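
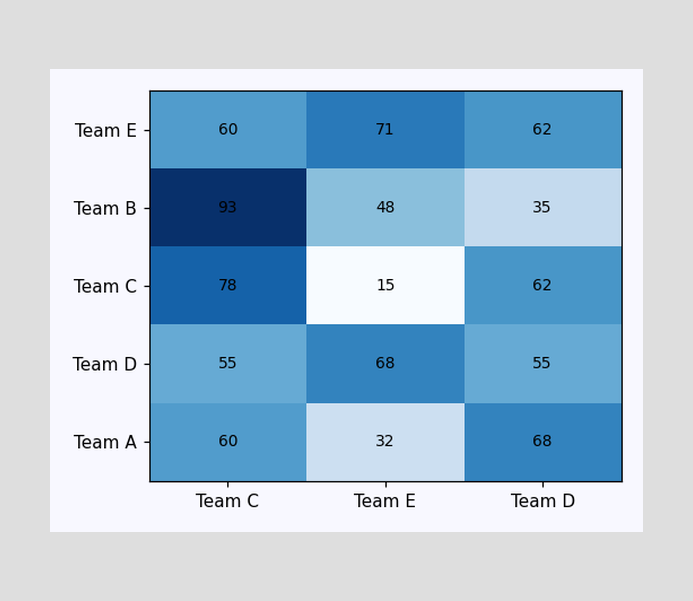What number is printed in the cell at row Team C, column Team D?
The (Team C, Team D) cell reads 62.

62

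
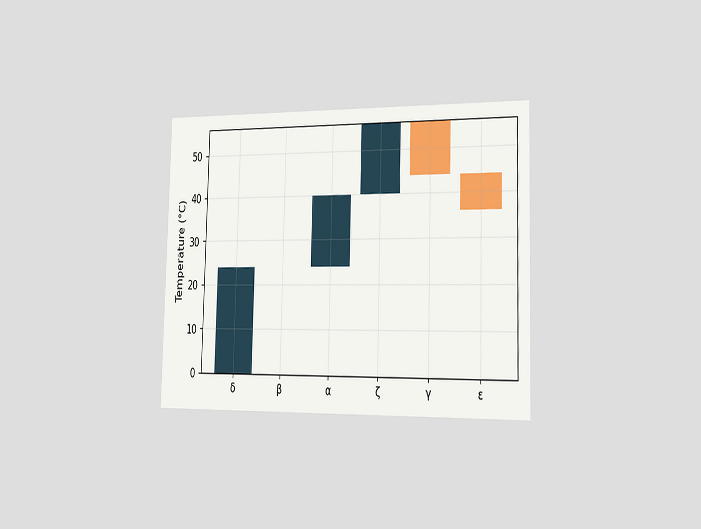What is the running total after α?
The chart is viewed slightly from the right. After α the running total reaches 40°C.

40°C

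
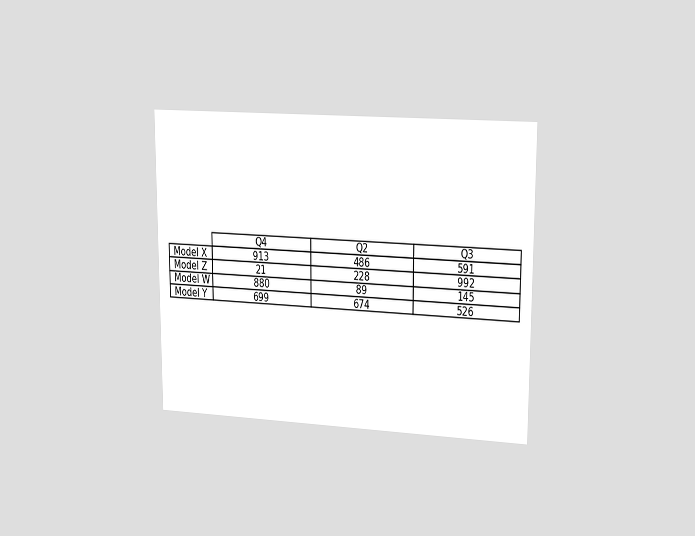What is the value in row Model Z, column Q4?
The chart is viewed slightly from the right. The (Model Z, Q4) cell reads 21.

21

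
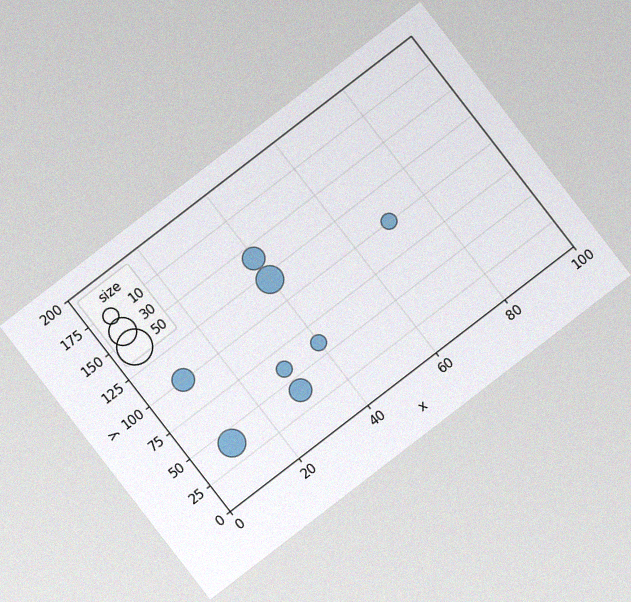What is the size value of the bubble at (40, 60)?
10

The chart is tilted about 38° counter-clockwise, with some photo noise. Matching the bubble at (40, 60) against the size legend gives 10.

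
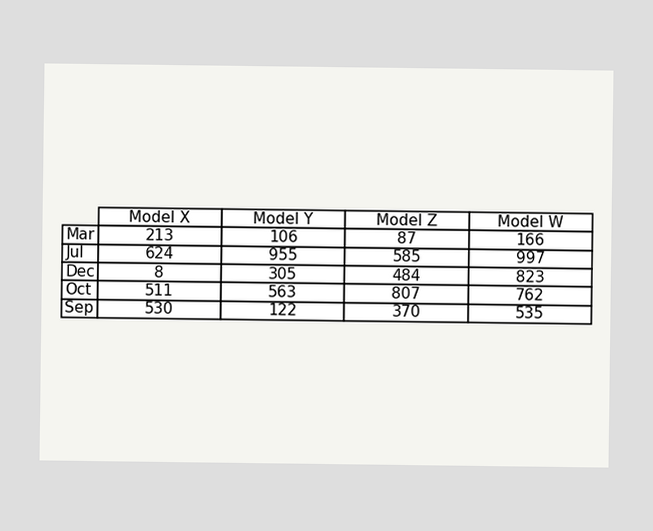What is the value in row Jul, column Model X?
624

The (Jul, Model X) cell reads 624.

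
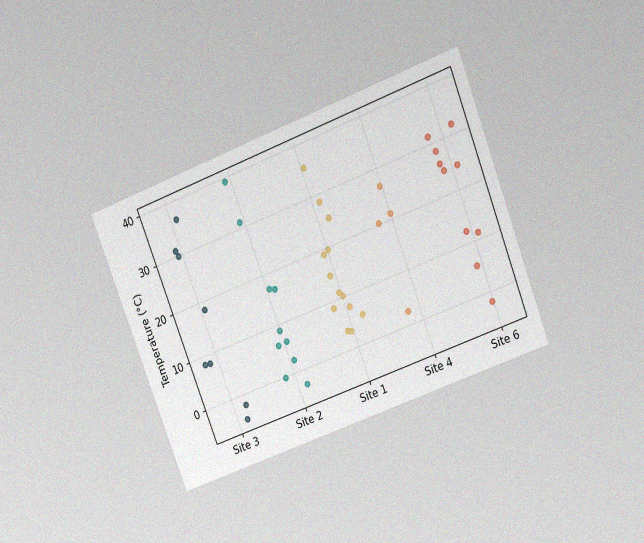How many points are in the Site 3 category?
The chart is tilted about 21° counter-clockwise and viewed slightly from above, with some photo noise. Counting the markers in the Site 3 column gives 8.

8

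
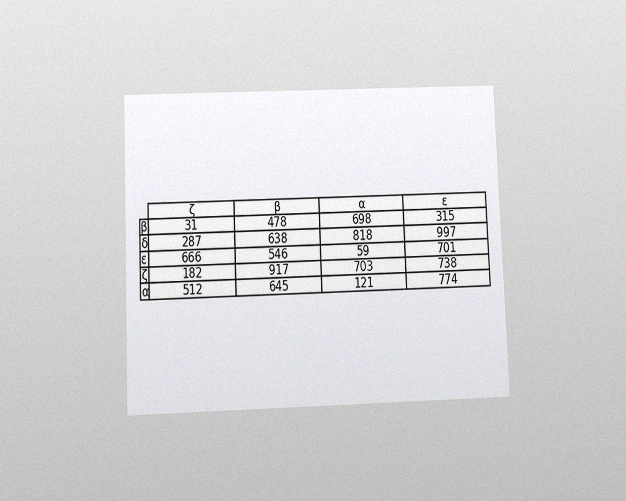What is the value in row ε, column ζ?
666

The chart is tilted about 2° counter-clockwise and viewed slightly from below, with some photo noise. The (ε, ζ) cell reads 666.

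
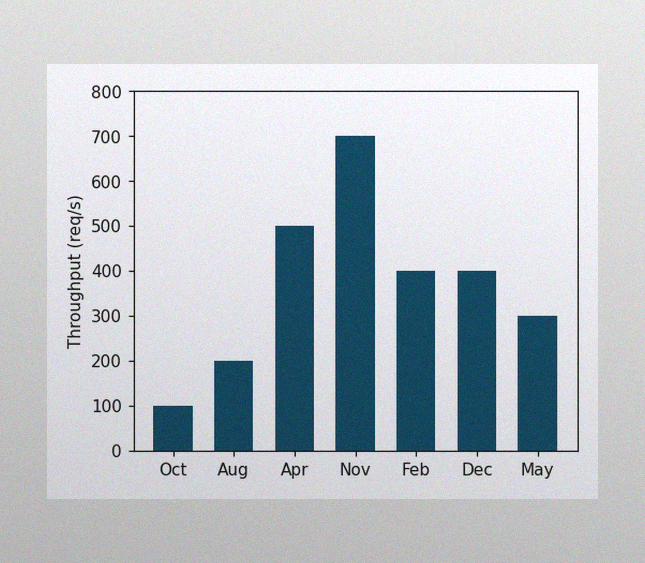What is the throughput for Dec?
400req/s

The image has some photo noise and uneven lighting. Reading along the chart's y-axis, the Dec bar reaches 400req/s.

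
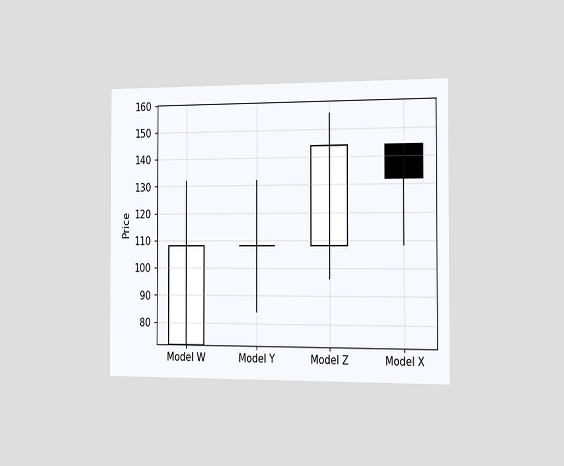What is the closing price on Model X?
132

The chart is viewed slightly from the right. The Model X candle closes at 132.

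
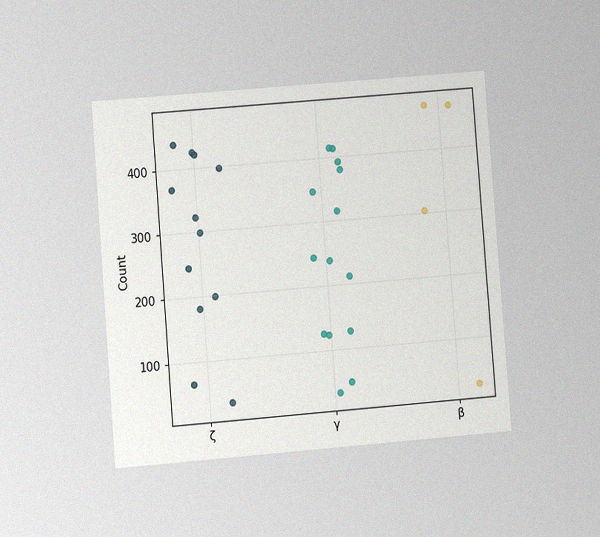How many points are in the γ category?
14

The chart is tilted about 5° counter-clockwise and viewed at a slight angle, with some photo noise. Counting the markers in the γ column gives 14.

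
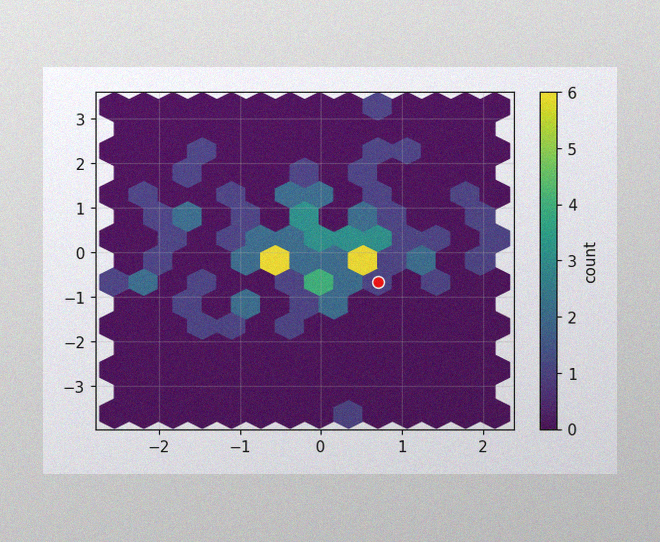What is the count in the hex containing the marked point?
1

The image has some photo noise and uneven lighting. The marked hex reads 1 on the colorbar.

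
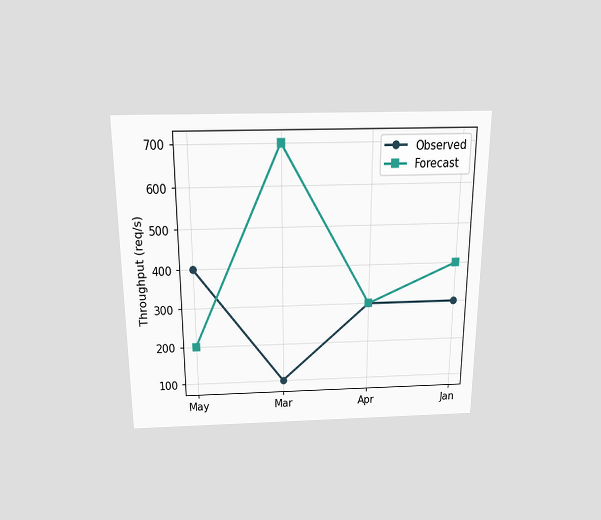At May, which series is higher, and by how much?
Observed, by 200req/s

The chart is viewed slightly from above. At May, Observed sits above the other line by 200req/s.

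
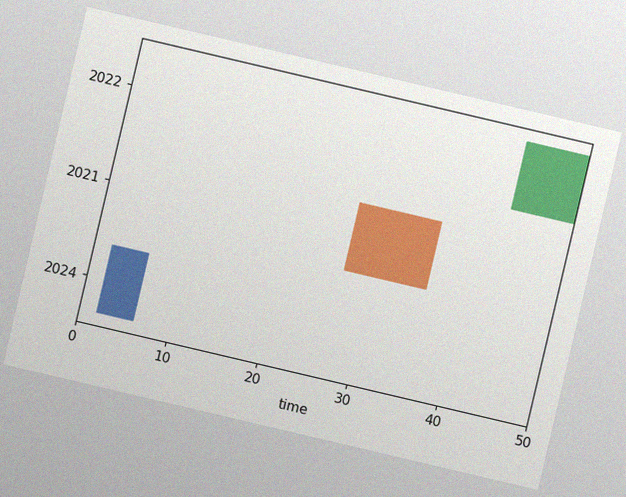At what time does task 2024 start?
The chart is tilted about 13° clockwise, with some photo noise. The 2024 bar begins at t=2.

2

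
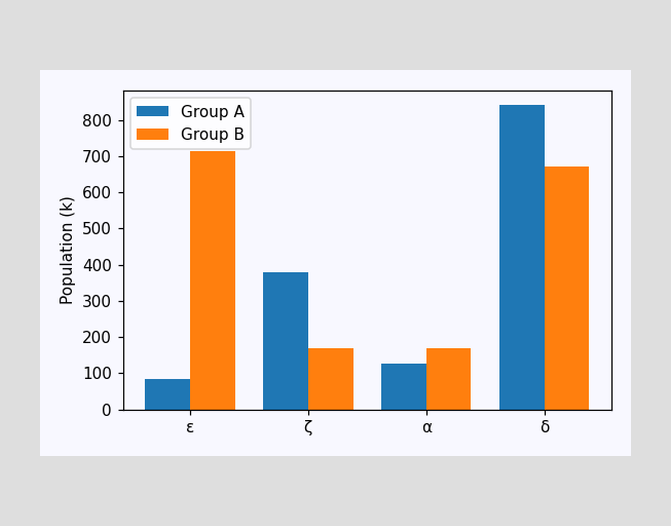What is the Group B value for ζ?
The Group B bar at ζ reaches 168k on the y-axis.

168k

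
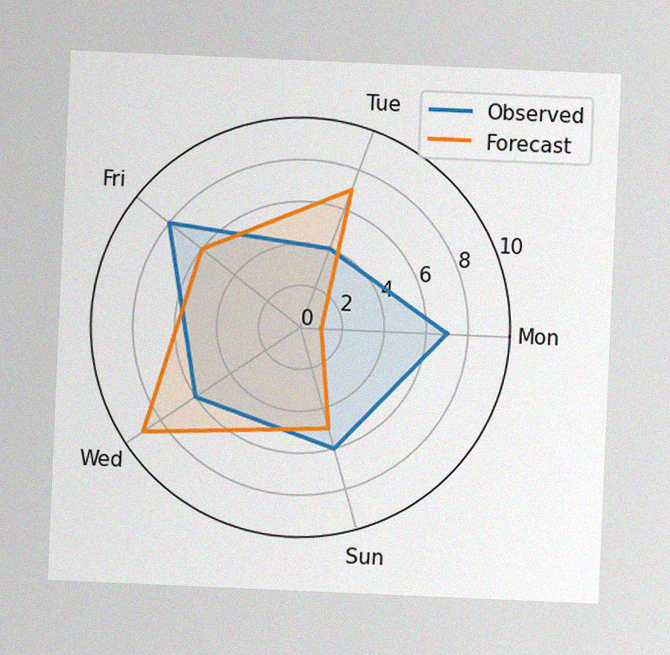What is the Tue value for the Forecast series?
7

The chart is tilted about 2° clockwise, with some photo noise. On the Tue axis, Forecast reaches 7.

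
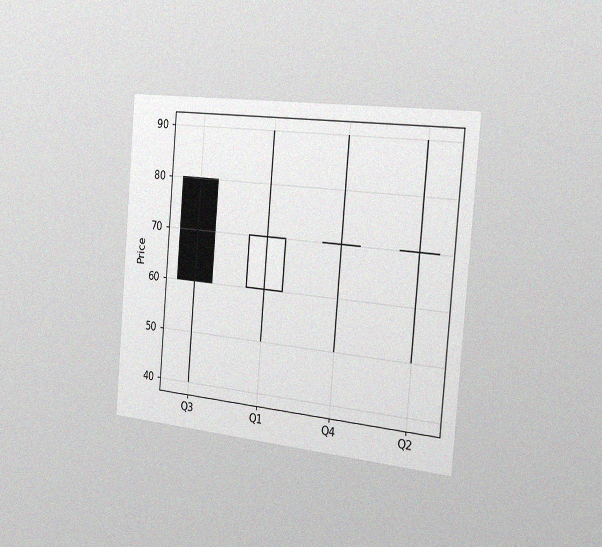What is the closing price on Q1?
70

The chart is tilted about 5° clockwise and viewed slightly from the right, with some photo noise. The Q1 candle closes at 70.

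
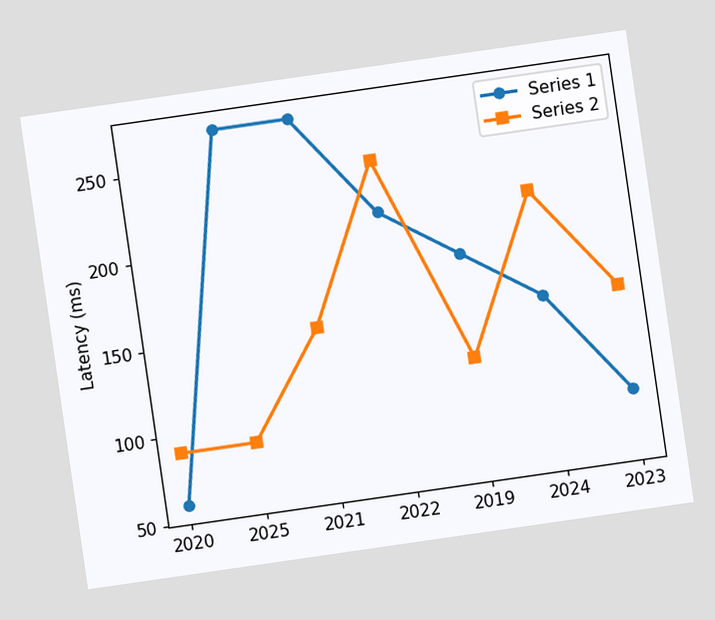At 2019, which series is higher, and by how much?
Series 1, by 60ms

The chart is tilted about 8° counter-clockwise. At 2019, Series 1 sits above the other line by 60ms.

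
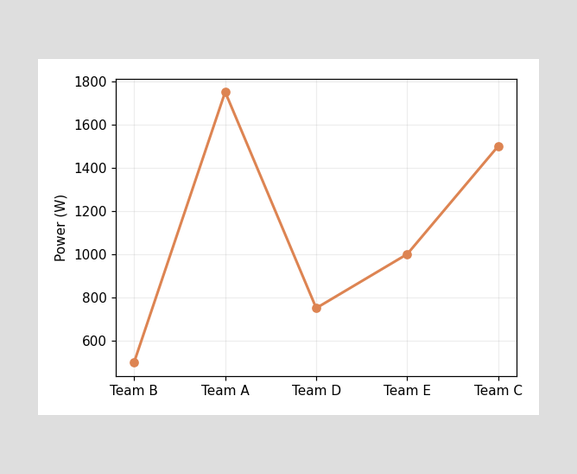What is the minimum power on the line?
The lowest point is at Team B, and reading across to the y-axis gives 500W.

500W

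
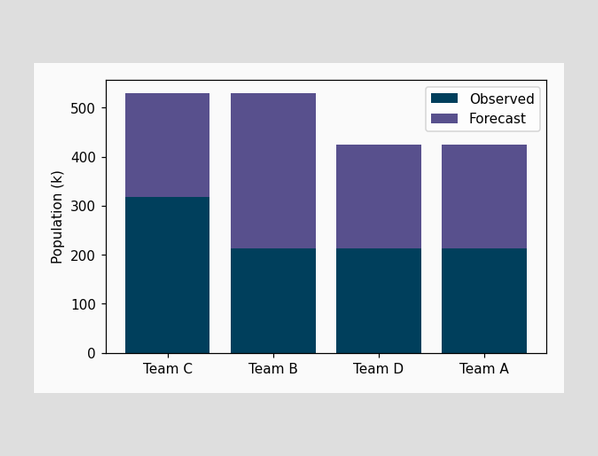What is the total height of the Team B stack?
530k

The Team B stack's top reaches 530k on the y-axis.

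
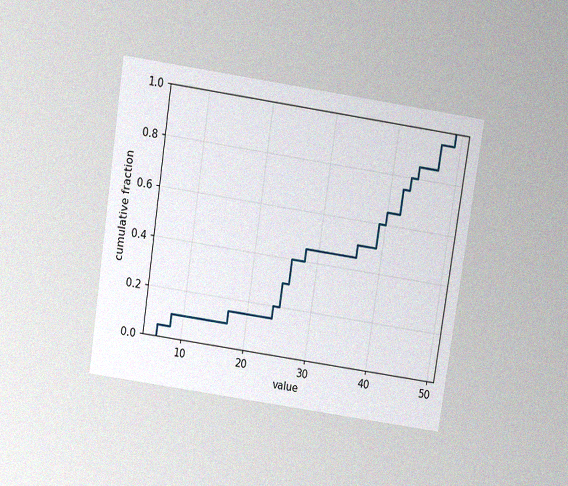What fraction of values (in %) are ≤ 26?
The chart is tilted about 8° clockwise and viewed slightly from above, with some photo noise. At x=26 the ECDF step is at 40%.

40%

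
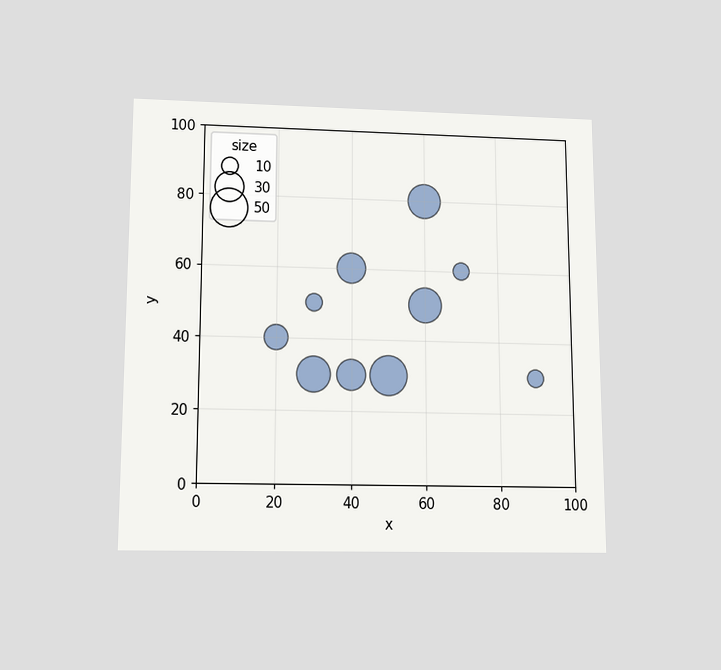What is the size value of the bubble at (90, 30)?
The chart is viewed slightly from below. Matching the bubble at (90, 30) against the size legend gives 10.

10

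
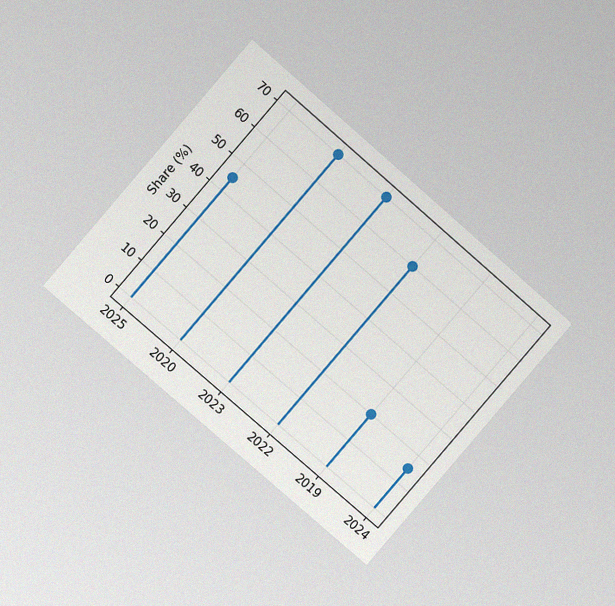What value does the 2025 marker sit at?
45%

The chart is tilted about 41° clockwise and viewed at a slight angle, with some photo noise. The 2025 marker sits at 45%.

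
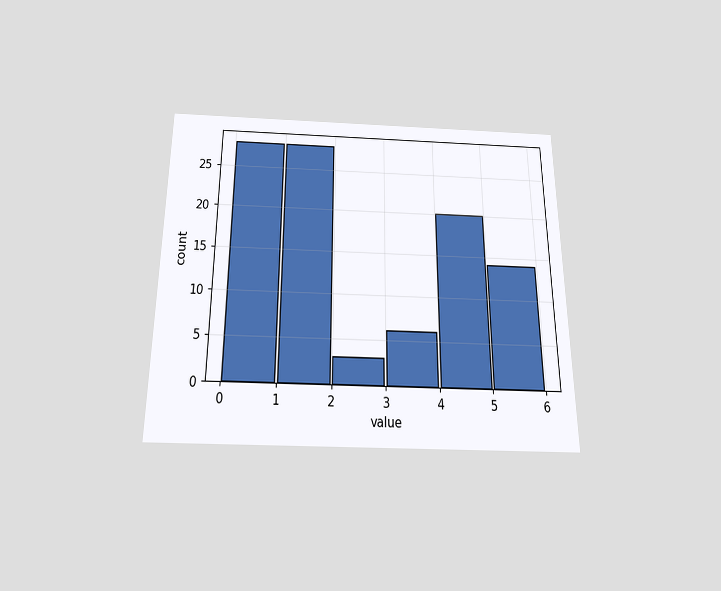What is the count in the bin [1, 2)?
The chart is viewed slightly from below. The [1, 2) bin has height 28.

28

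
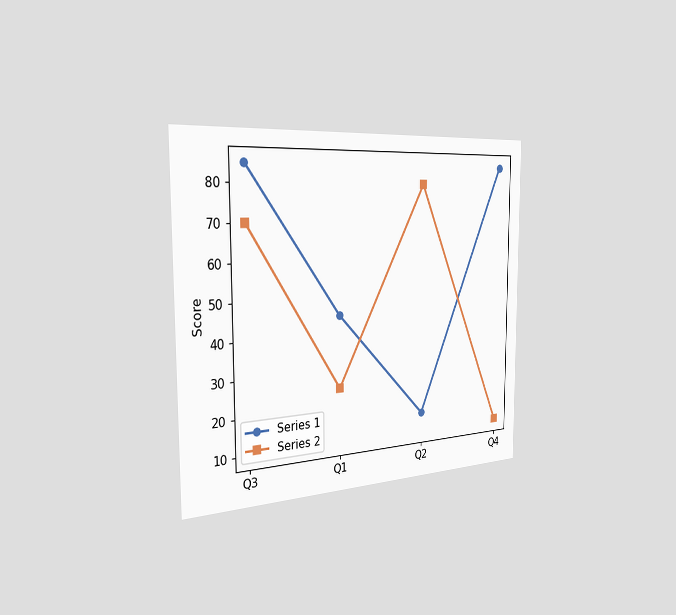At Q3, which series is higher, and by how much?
The chart is viewed slightly from the left. At Q3, Series 1 sits above the other line by 15.

Series 1, by 15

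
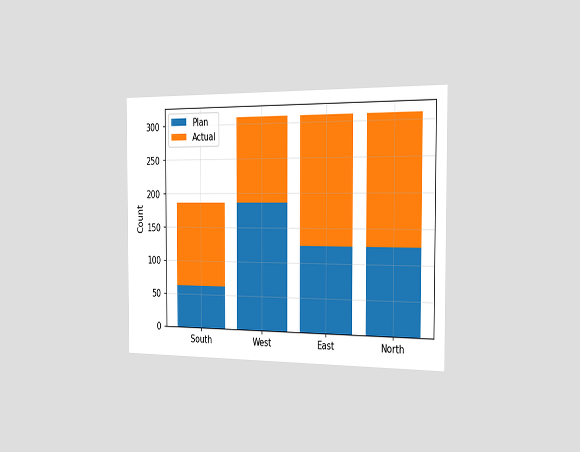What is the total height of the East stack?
The chart is viewed slightly from the right. The East stack's top reaches 310 on the y-axis.

310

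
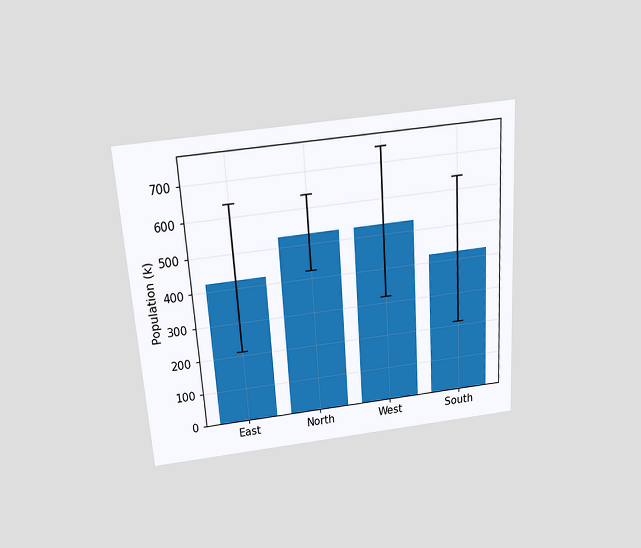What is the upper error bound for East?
636k

The chart is tilted about 4° counter-clockwise and viewed slightly from above. The East bar's upper whisker reaches 636k.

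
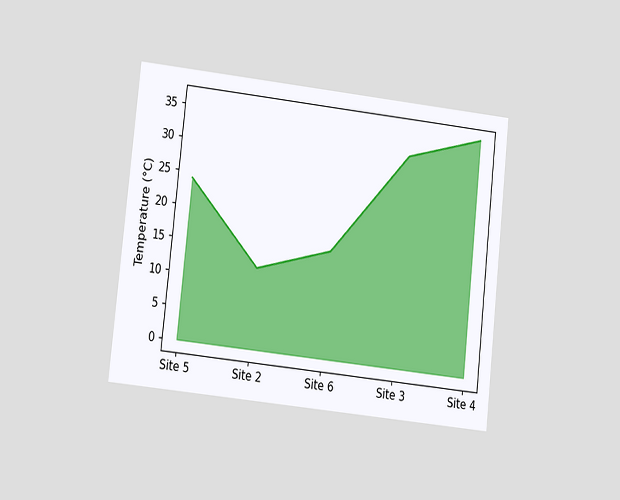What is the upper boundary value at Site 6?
The chart is tilted about 6° clockwise and viewed at a slight angle. At Site 6 the upper boundary is at 16°C.

16°C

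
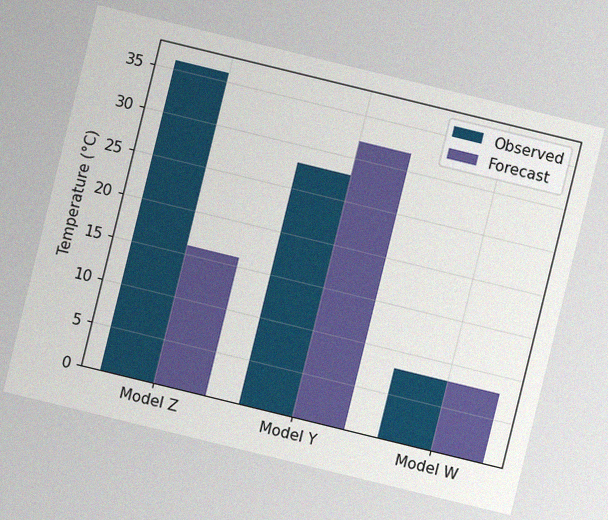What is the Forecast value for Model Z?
16°C

The chart is tilted about 14° clockwise, with some photo noise. The Forecast bar at Model Z reaches 16°C on the y-axis.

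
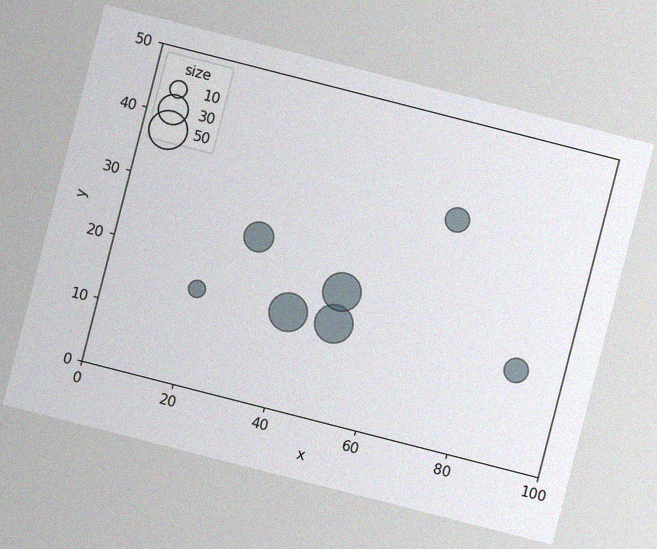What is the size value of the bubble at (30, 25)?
30

The chart is tilted about 14° clockwise, with some photo noise. Matching the bubble at (30, 25) against the size legend gives 30.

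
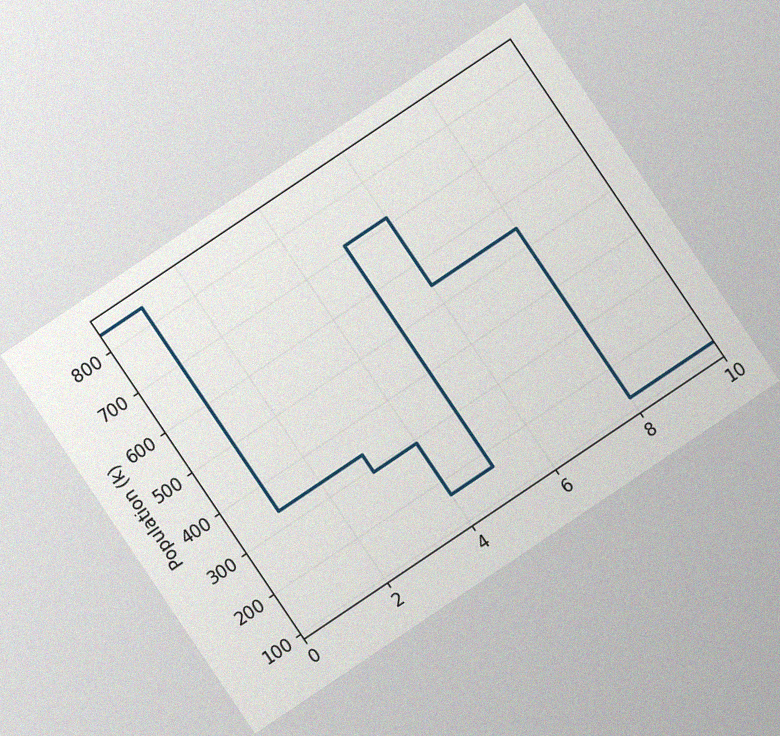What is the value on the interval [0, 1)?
840k

The chart is tilted about 34° counter-clockwise, with some photo noise. On [0, 1) the step sits at 840k.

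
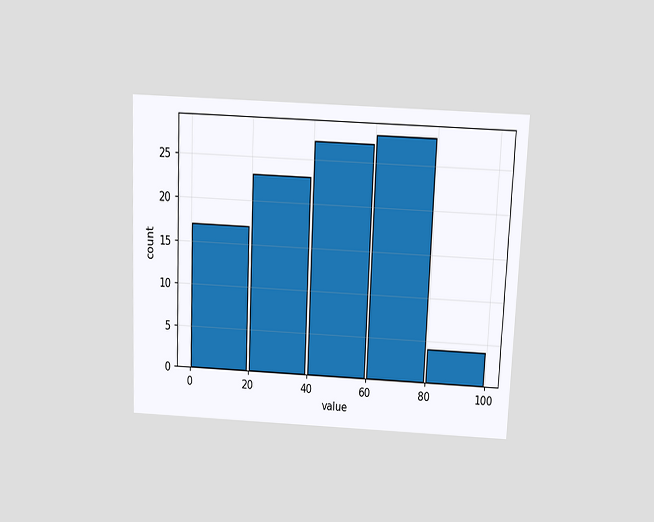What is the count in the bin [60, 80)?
The chart is tilted about 2° clockwise and viewed slightly from above. The [60, 80) bin has height 28.

28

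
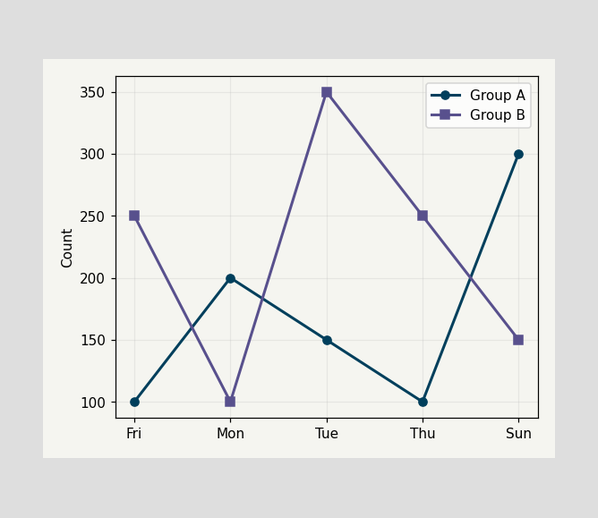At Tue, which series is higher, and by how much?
Group B, by 200

At Tue, Group B sits above the other line by 200.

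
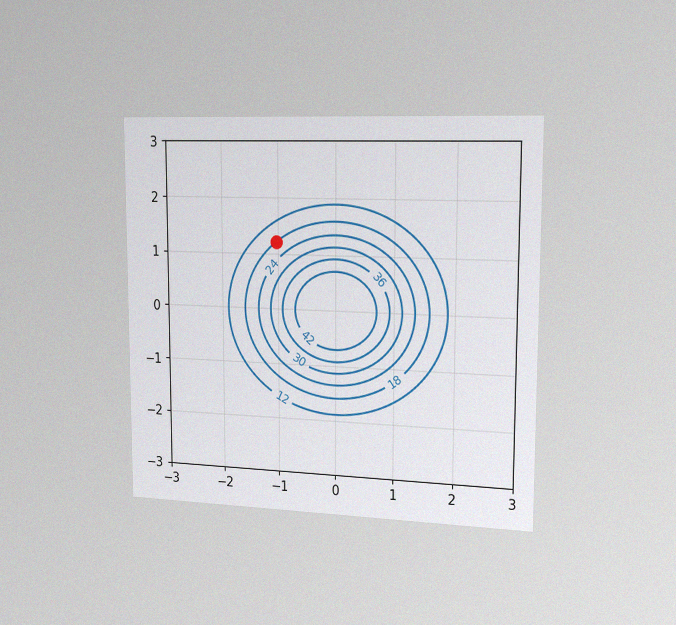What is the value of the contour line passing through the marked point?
The chart is viewed slightly from the right, with some photo noise. The marked point sits on the contour labelled 18.

18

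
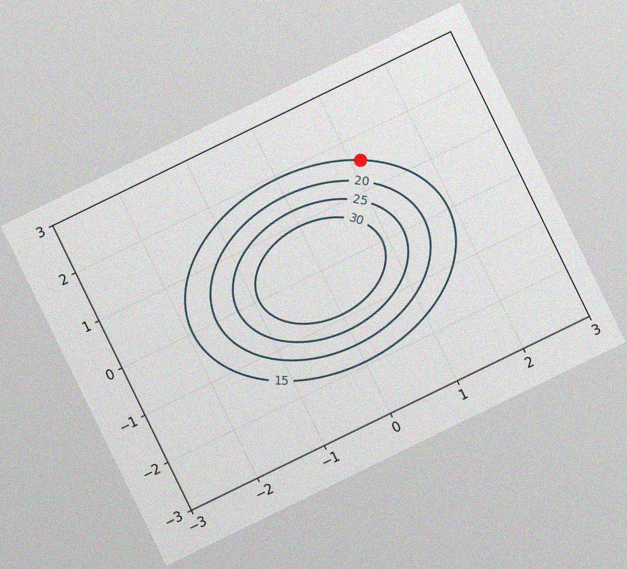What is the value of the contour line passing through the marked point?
The chart is tilted about 26° counter-clockwise, with some photo noise. The marked point sits on the contour labelled 15.

15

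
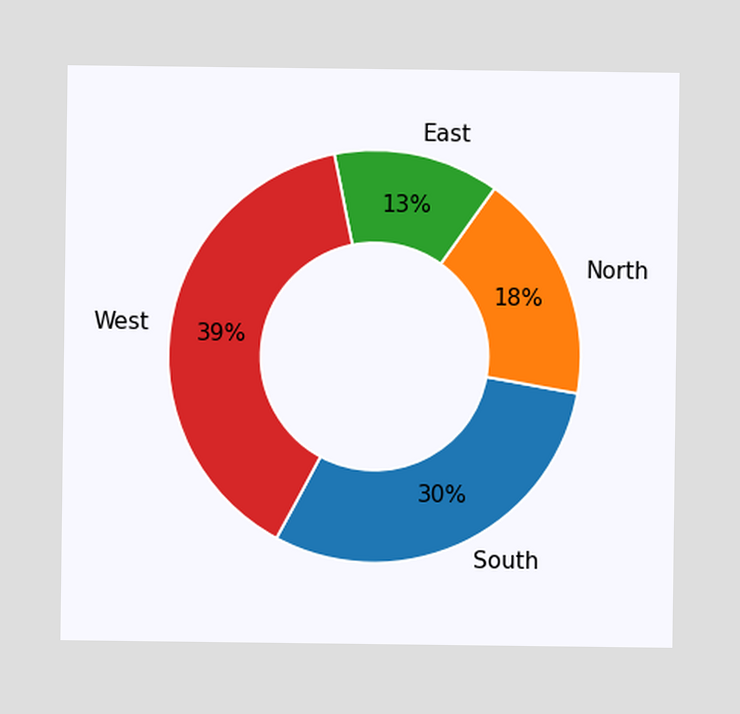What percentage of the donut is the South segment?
The South segment takes up 30% of the ring.

30%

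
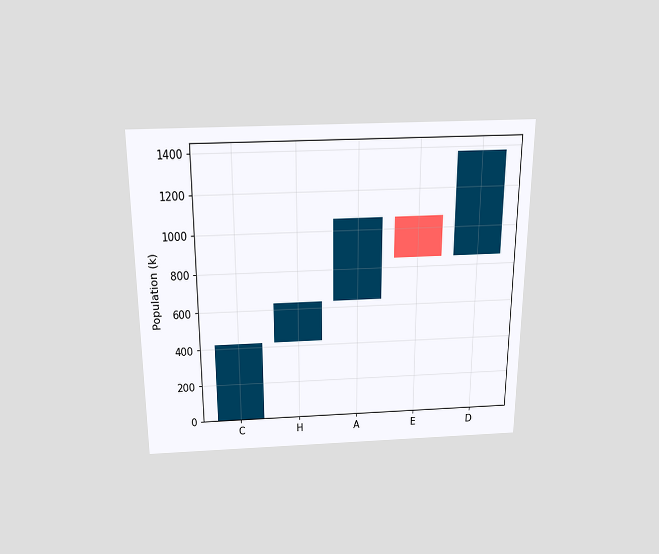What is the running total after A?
1060k

The chart is viewed slightly from above. After A the running total reaches 1060k.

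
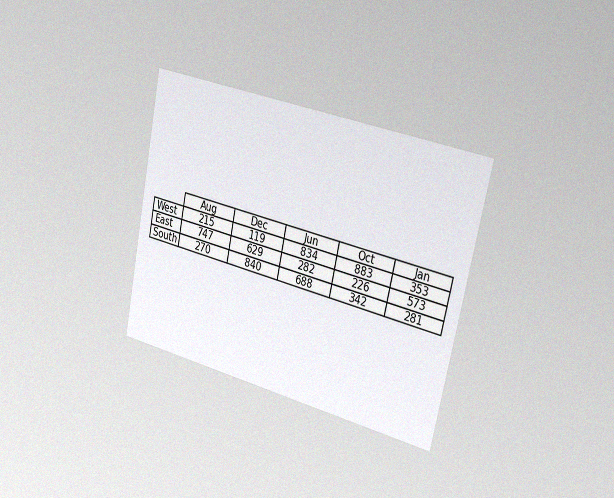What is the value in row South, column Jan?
The chart is tilted about 12° clockwise and viewed slightly from the right, with some photo noise. The (South, Jan) cell reads 281.

281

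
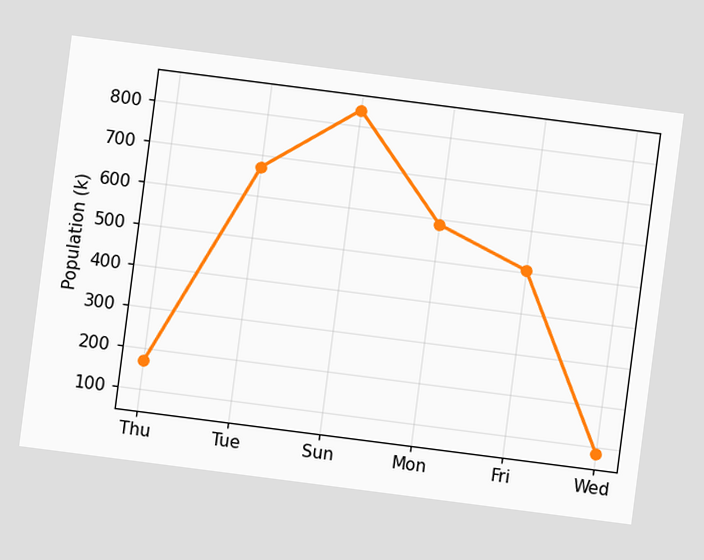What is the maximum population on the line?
The chart is tilted about 7° clockwise. The highest point is at Sun, and reading across to the y-axis gives 840k.

840k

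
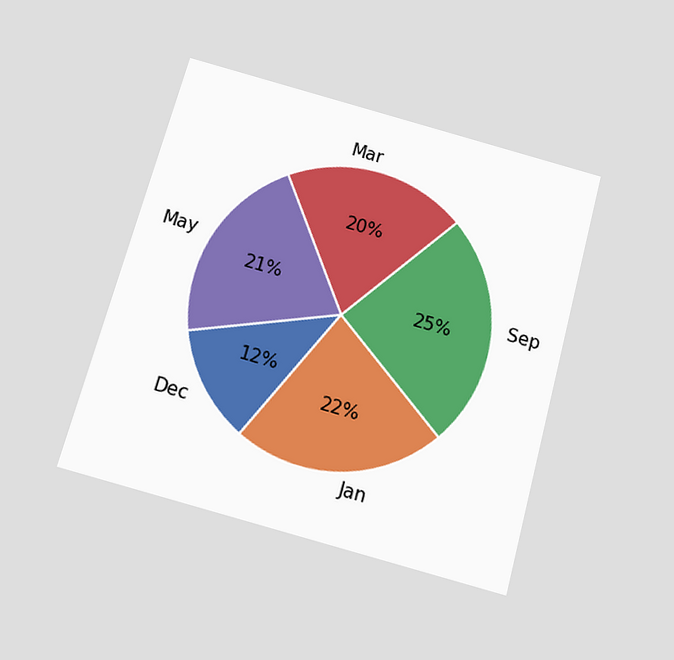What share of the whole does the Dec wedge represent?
The chart is tilted about 15° clockwise and viewed slightly from below. The Dec slice takes up 12% of the pie.

12%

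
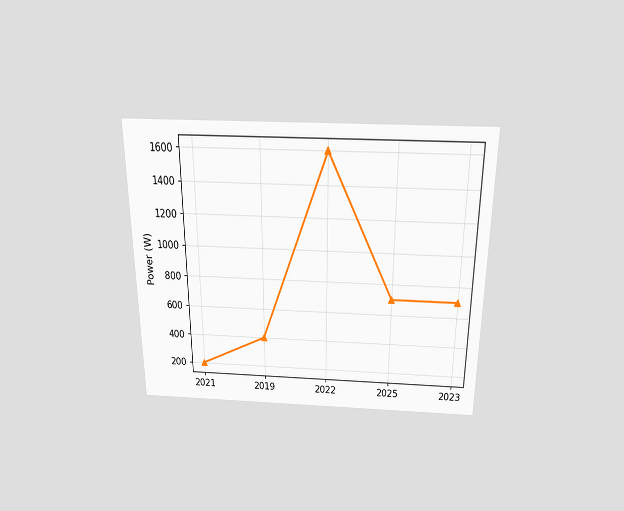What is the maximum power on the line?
1600W

The chart is viewed slightly from above. The highest point is at 2022, and reading across to the y-axis gives 1600W.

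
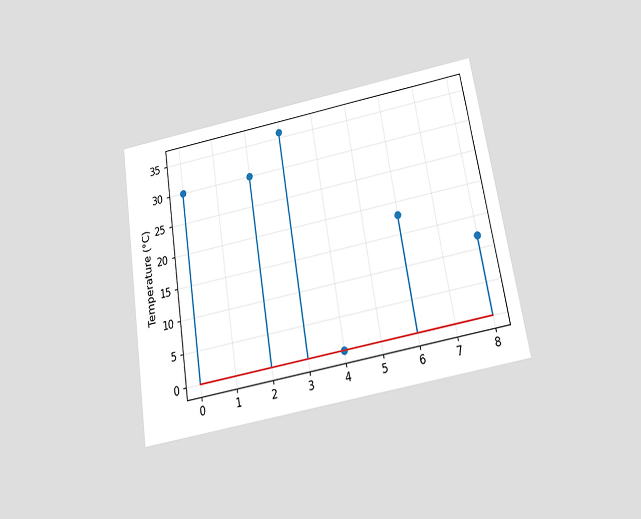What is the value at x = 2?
30°C

The chart is tilted about 9° counter-clockwise and viewed slightly from below. The stem at x=2 reaches 30°C.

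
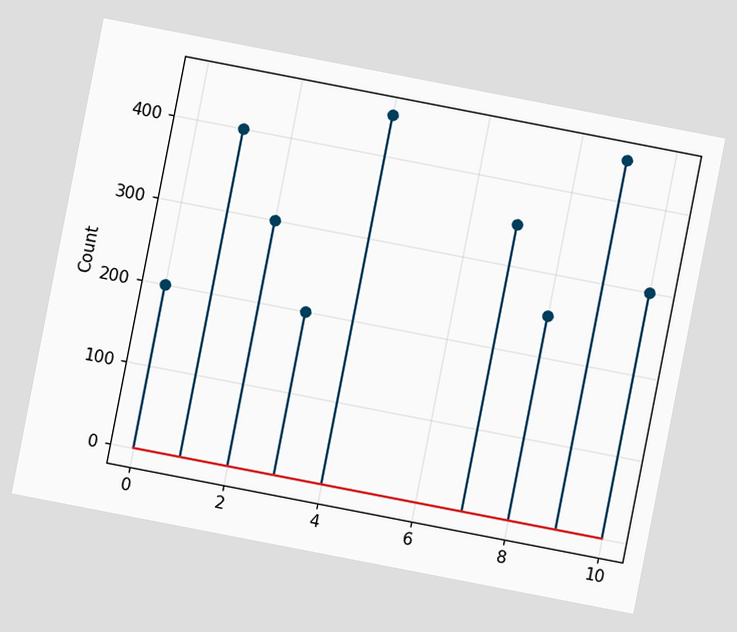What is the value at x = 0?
The chart is tilted about 11° clockwise. The stem at x=0 reaches 200.

200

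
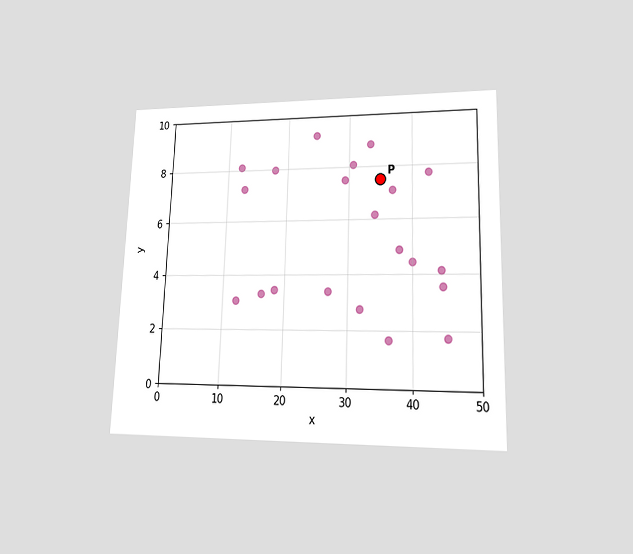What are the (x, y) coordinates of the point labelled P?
(35, 7.5)

The chart is viewed at a slight angle. Following the gridlines from P to each axis, P sits at (35, 7.5).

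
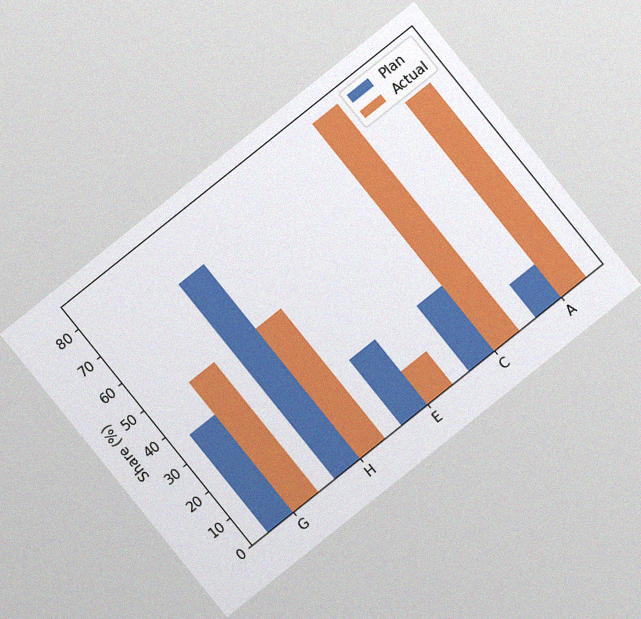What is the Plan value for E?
The chart is tilted about 39° counter-clockwise, with some photo noise. The Plan bar at E reaches 24% on the y-axis.

24%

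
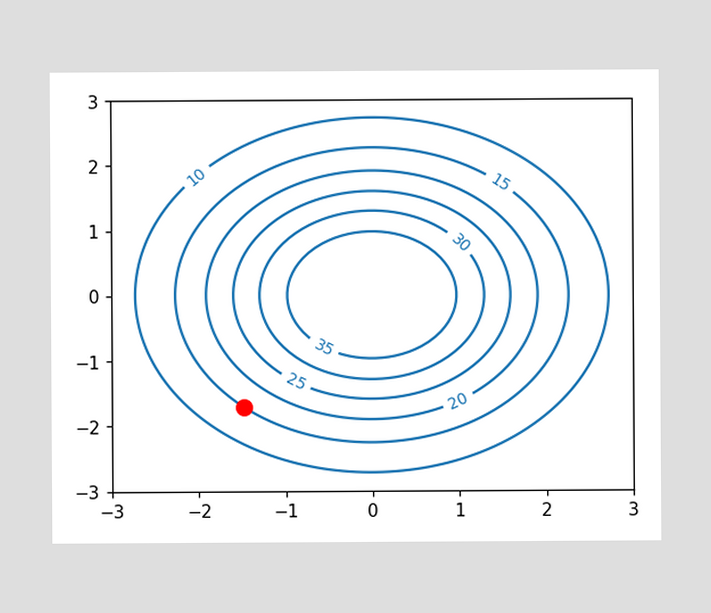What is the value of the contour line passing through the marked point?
15

The marked point sits on the contour labelled 15.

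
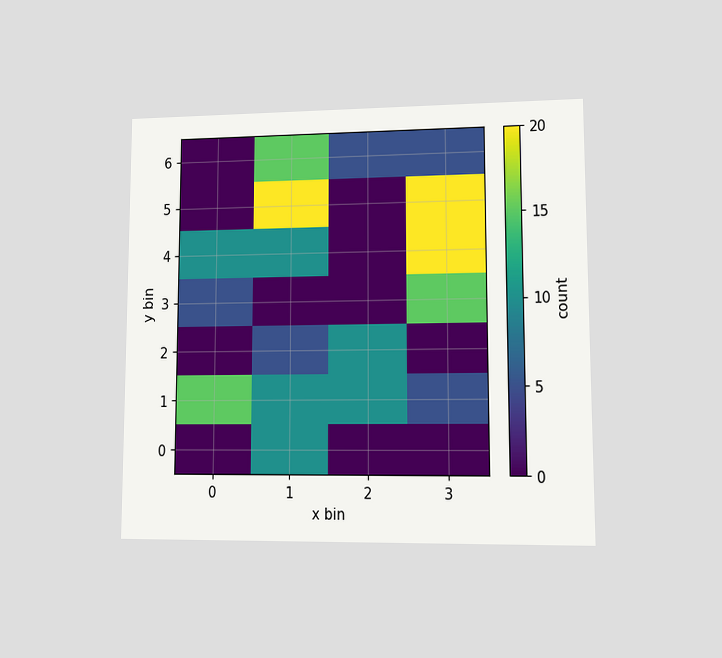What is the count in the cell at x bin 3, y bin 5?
The chart is viewed at a slight angle. Matching the cell (3, 5) against the colorbar gives 20.

20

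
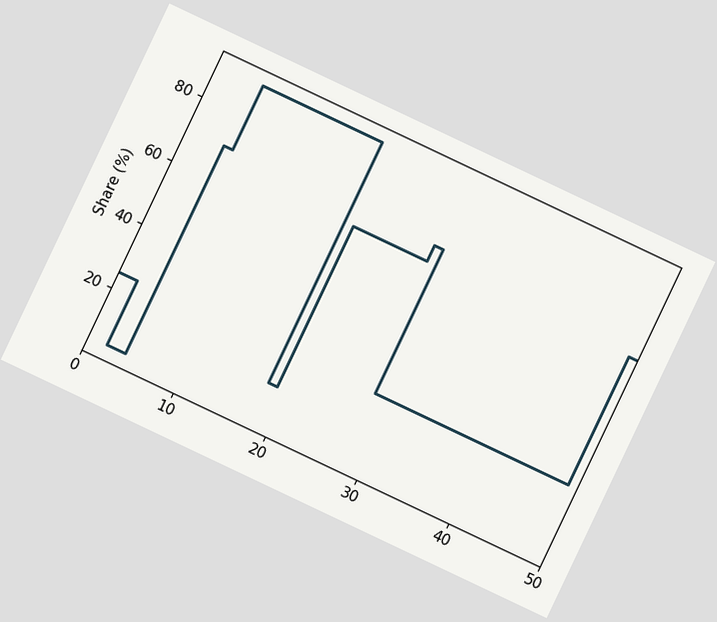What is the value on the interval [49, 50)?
65%

The chart is tilted about 25° clockwise. On [49, 50) the step sits at 65%.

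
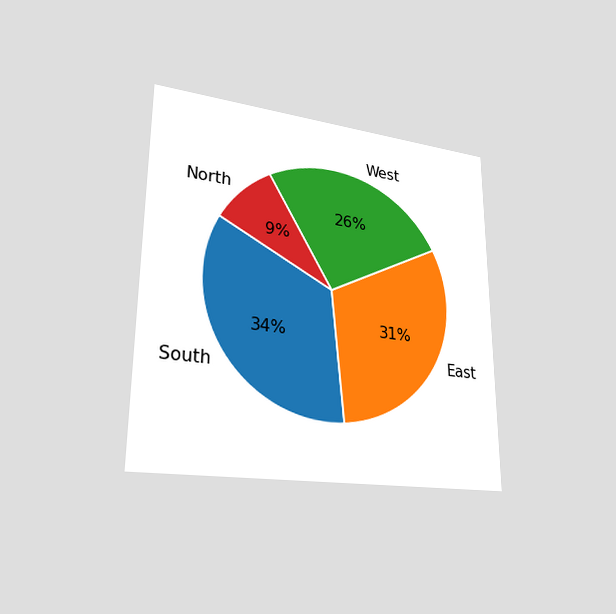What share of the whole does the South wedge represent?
The chart is viewed at a slight angle. The South slice takes up 34% of the pie.

34%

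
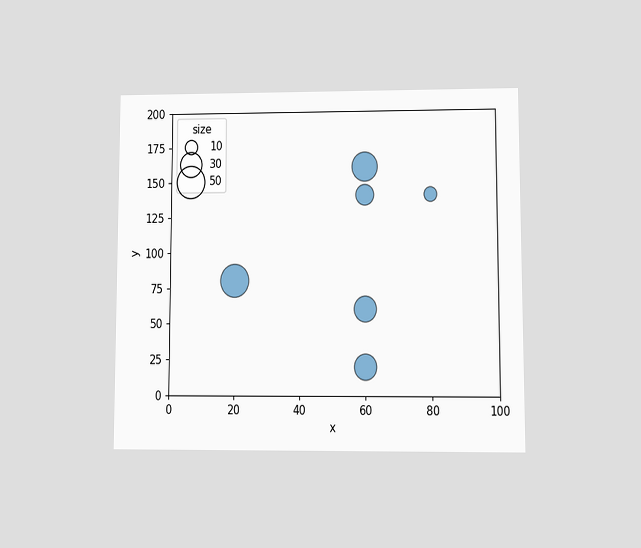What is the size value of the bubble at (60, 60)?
The chart is viewed at a slight angle. Matching the bubble at (60, 60) against the size legend gives 30.

30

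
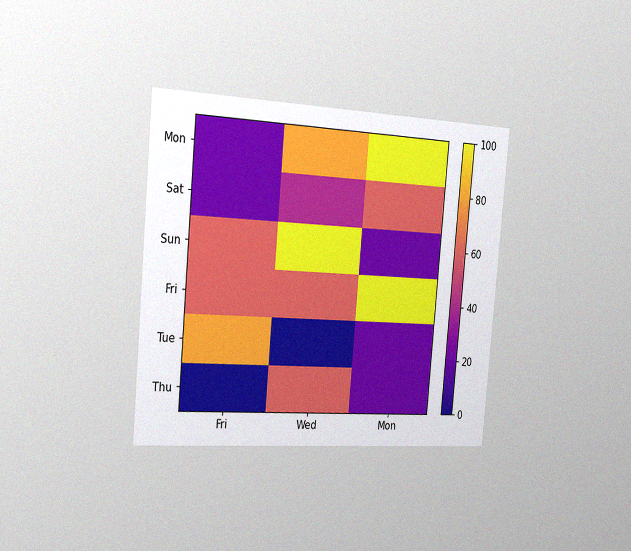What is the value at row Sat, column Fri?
20

The chart is tilted about 5° clockwise and viewed slightly from the left, with some photo noise. Matching cell (Sat, Fri) against the colorbar gives 20.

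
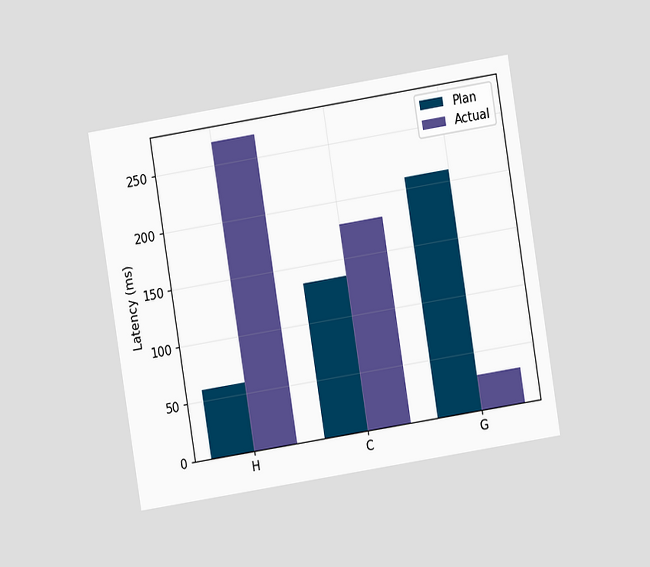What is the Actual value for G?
The chart is tilted about 9° counter-clockwise and viewed at a slight angle. The Actual bar at G reaches 30ms on the y-axis.

30ms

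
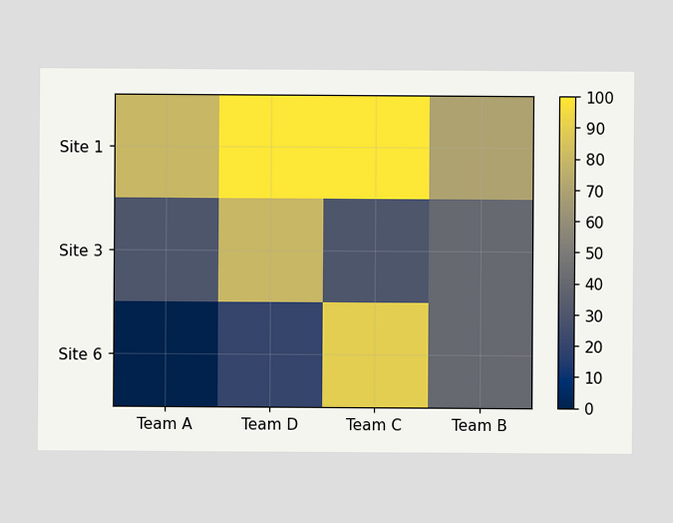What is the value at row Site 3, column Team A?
30

Matching cell (Site 3, Team A) against the colorbar gives 30.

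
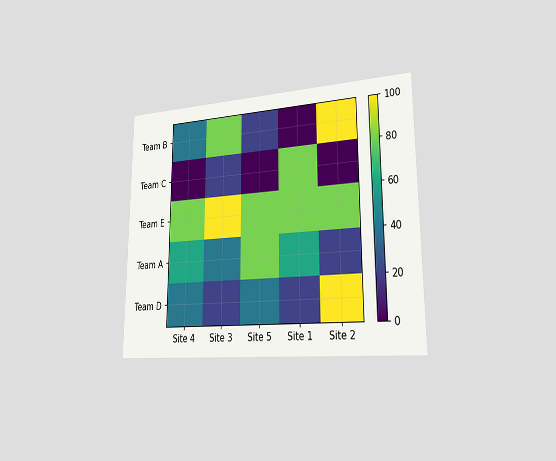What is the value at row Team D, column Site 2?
The chart is viewed slightly from the right. Matching cell (Team D, Site 2) against the colorbar gives 100.

100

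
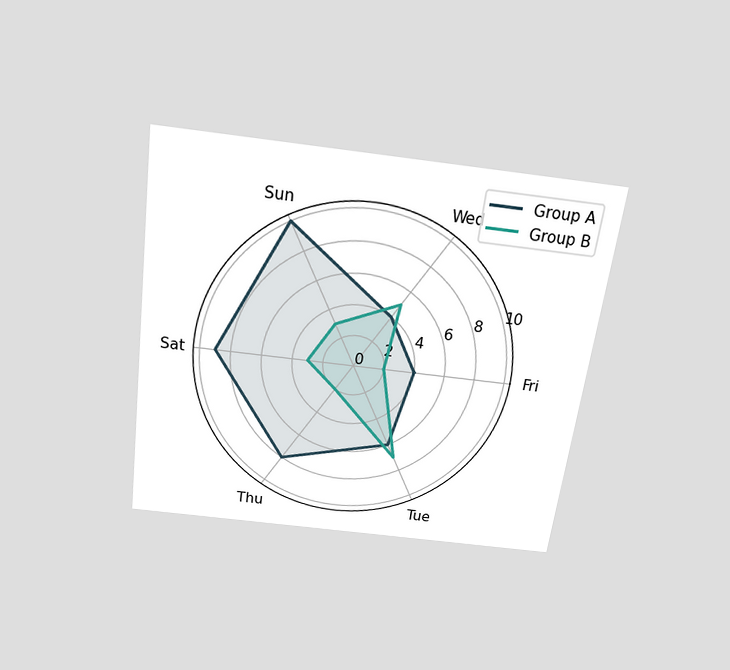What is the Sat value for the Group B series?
The chart is tilted about 8° clockwise and viewed slightly from above. On the Sat axis, Group B reaches 3.

3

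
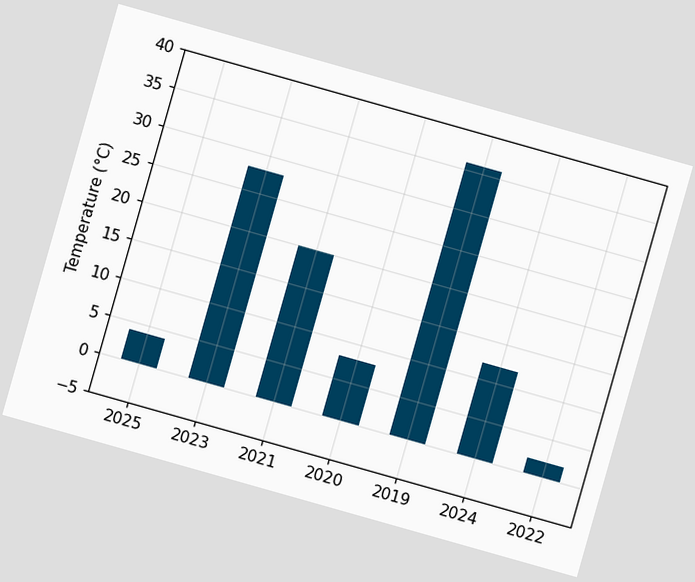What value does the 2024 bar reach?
12°C

The chart is tilted about 16° clockwise. Reading along the chart's y-axis, the 2024 bar reaches 12°C.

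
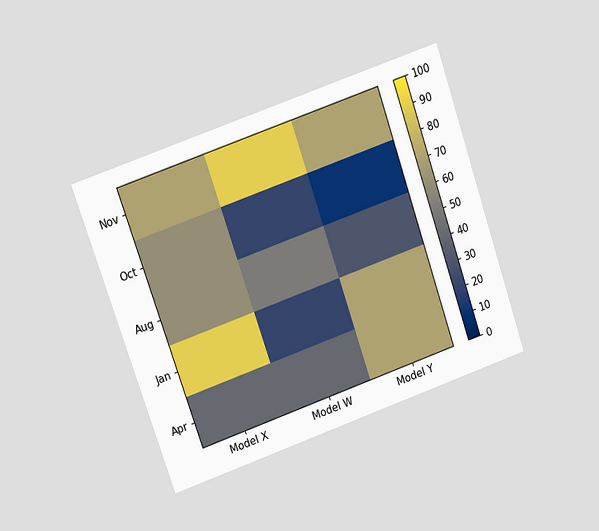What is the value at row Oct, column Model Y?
The chart is tilted about 19° counter-clockwise and viewed at a slight angle. Matching cell (Oct, Model Y) against the colorbar gives 10.

10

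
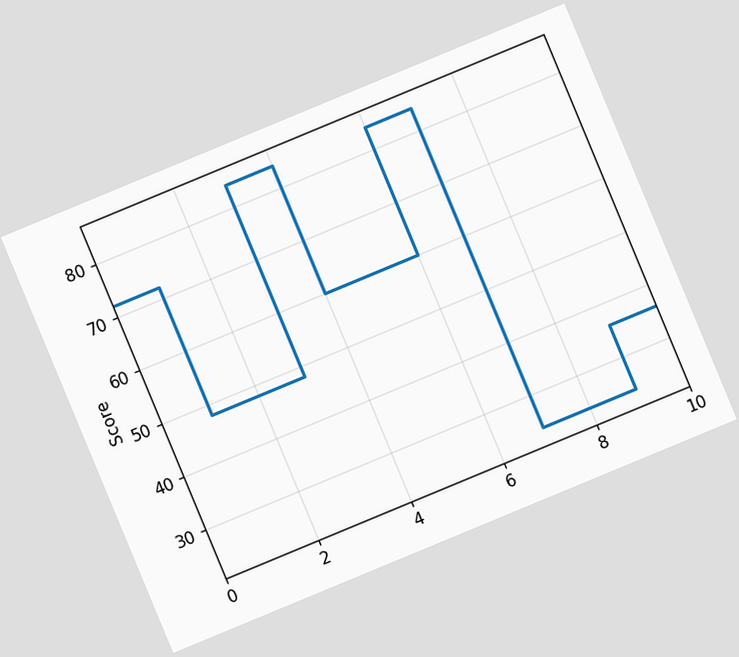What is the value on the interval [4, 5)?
60

The chart is tilted about 23° counter-clockwise. On [4, 5) the step sits at 60.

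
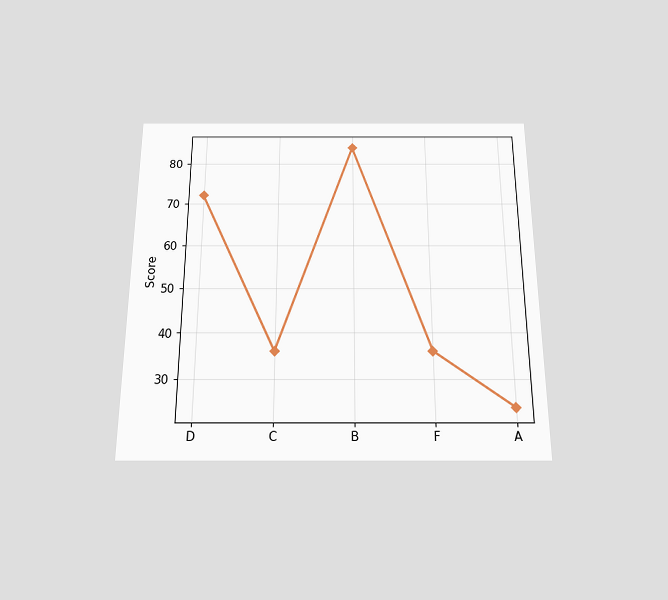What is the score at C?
36

The chart is viewed slightly from below. At C, the line is at 36.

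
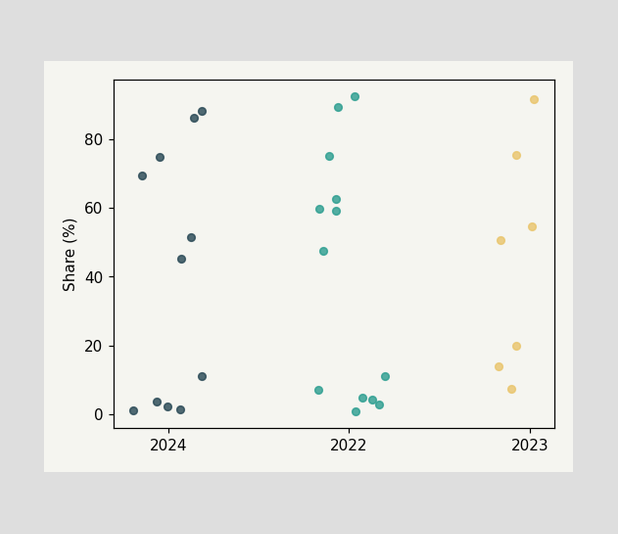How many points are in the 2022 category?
13

Counting the markers in the 2022 column gives 13.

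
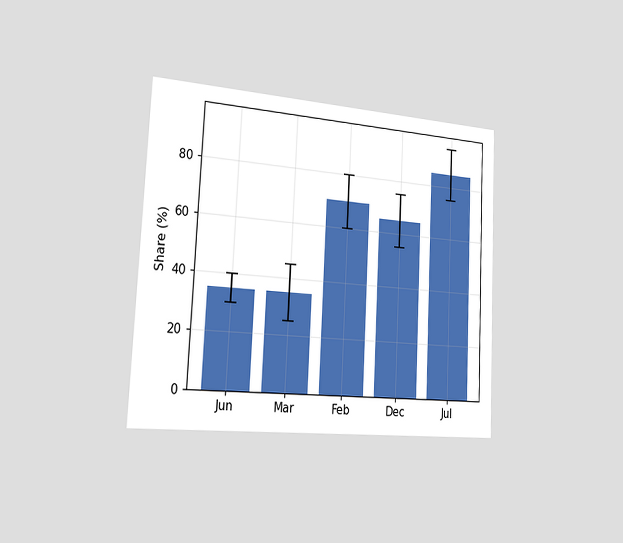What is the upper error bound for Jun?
The chart is tilted about 3° clockwise and viewed slightly from the left. The Jun bar's upper whisker reaches 40%.

40%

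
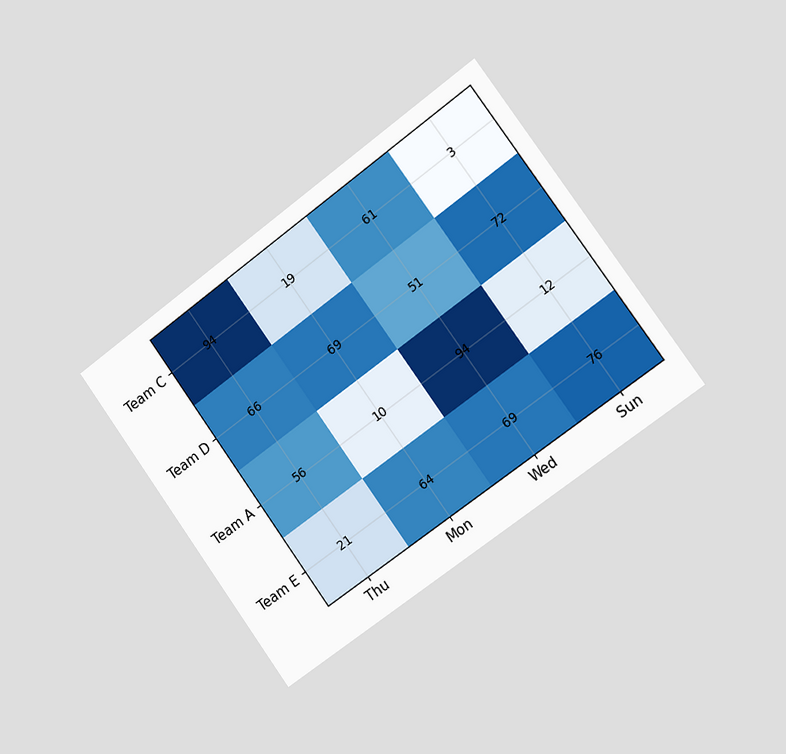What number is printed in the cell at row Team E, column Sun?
The chart is tilted about 36° counter-clockwise and viewed slightly from the right. The (Team E, Sun) cell reads 76.

76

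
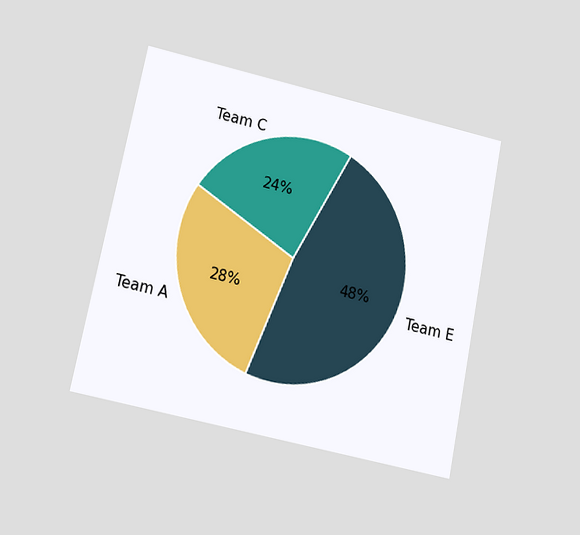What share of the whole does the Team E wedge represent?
The chart is tilted about 12° clockwise and viewed at a slight angle. The Team E slice takes up 48% of the pie.

48%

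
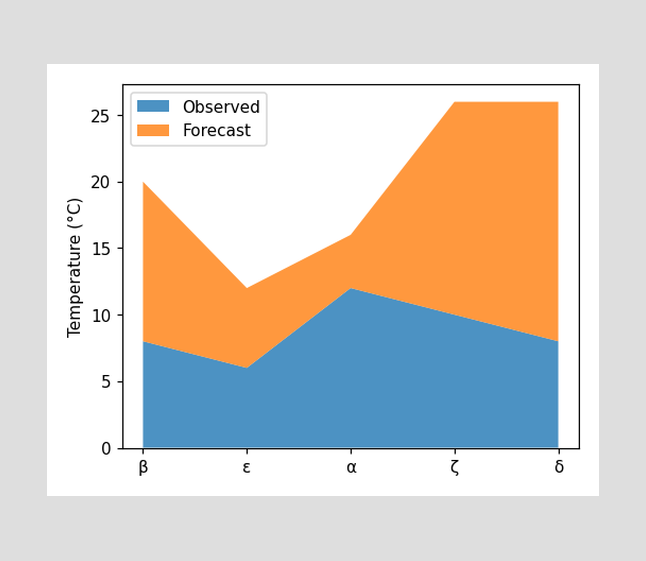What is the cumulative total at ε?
The stacked total at ε reaches 12°C.

12°C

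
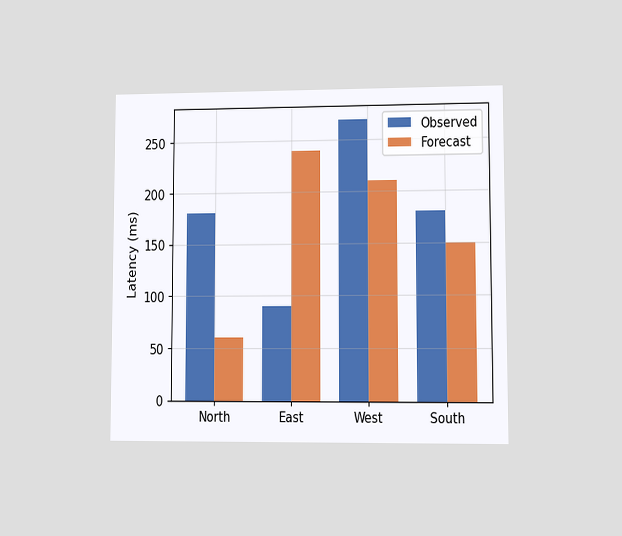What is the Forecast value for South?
The chart is viewed at a slight angle. The Forecast bar at South reaches 150ms on the y-axis.

150ms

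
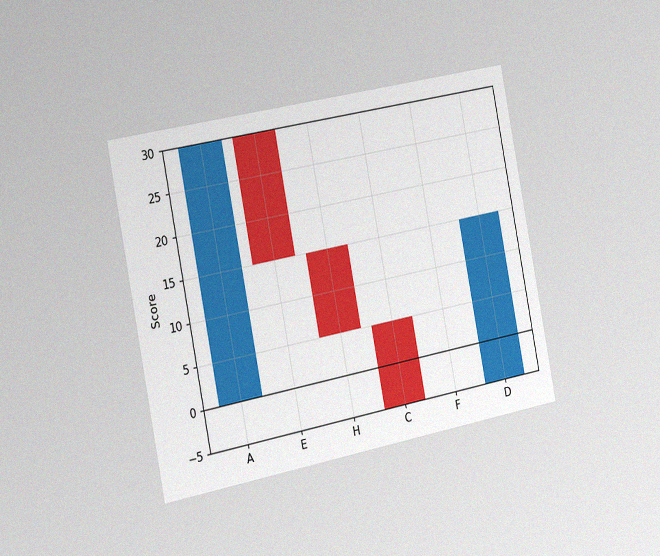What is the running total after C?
-5

The chart is tilted about 11° counter-clockwise and viewed slightly from the left, with some photo noise. After C the running total reaches -5.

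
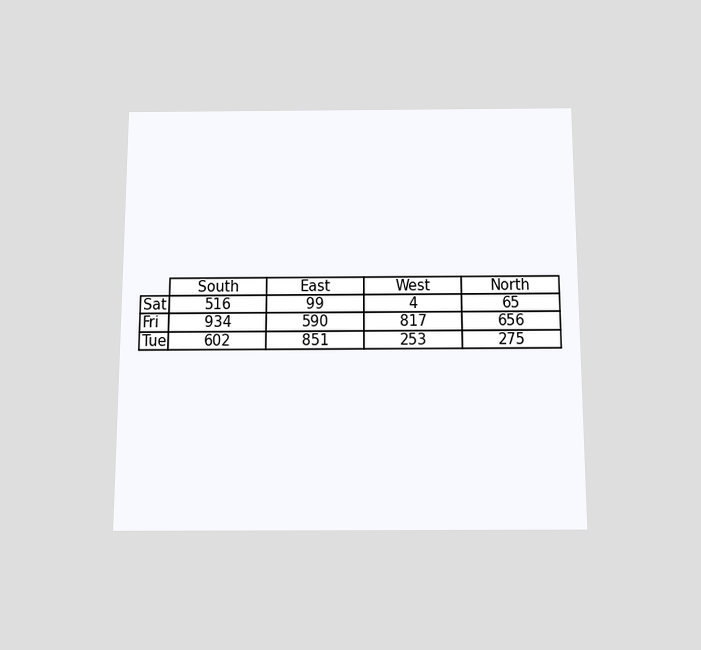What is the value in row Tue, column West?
The chart is viewed slightly from below. The (Tue, West) cell reads 253.

253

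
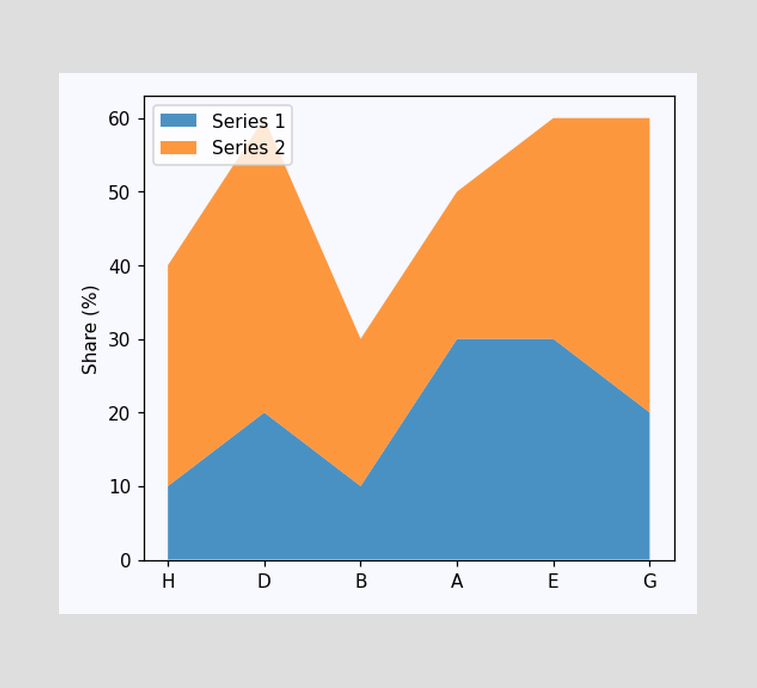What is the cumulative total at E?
The stacked total at E reaches 60%.

60%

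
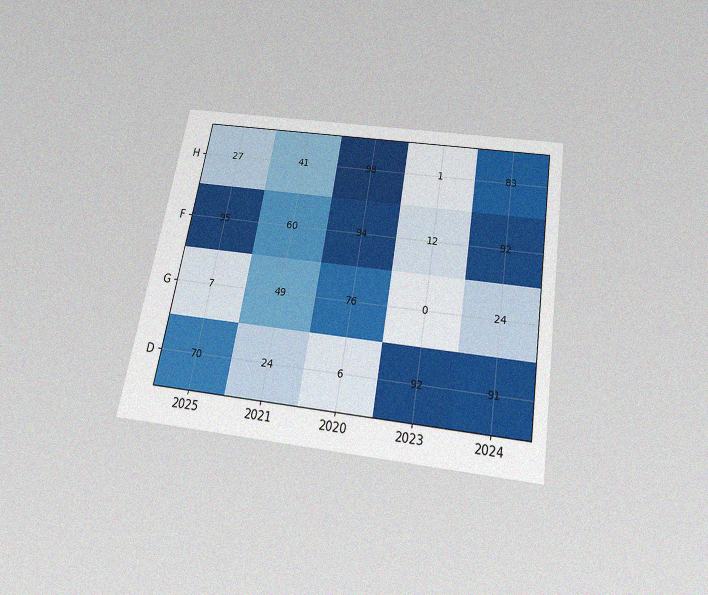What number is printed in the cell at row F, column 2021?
60

The chart is tilted about 9° clockwise and viewed slightly from below, with some photo noise. The (F, 2021) cell reads 60.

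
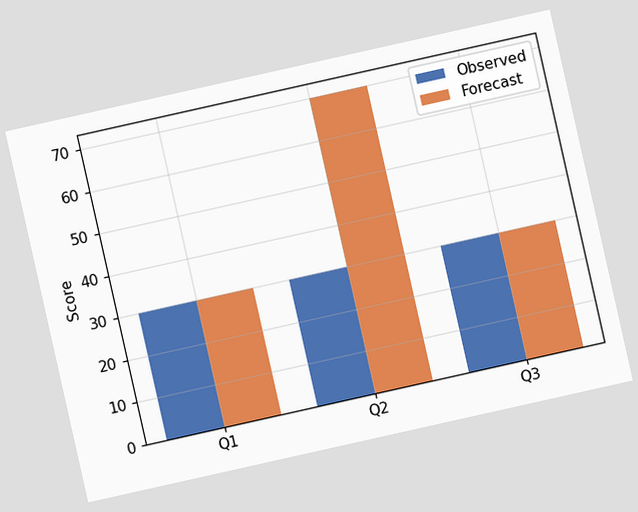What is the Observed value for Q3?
30

The chart is tilted about 13° counter-clockwise. The Observed bar at Q3 reaches 30 on the y-axis.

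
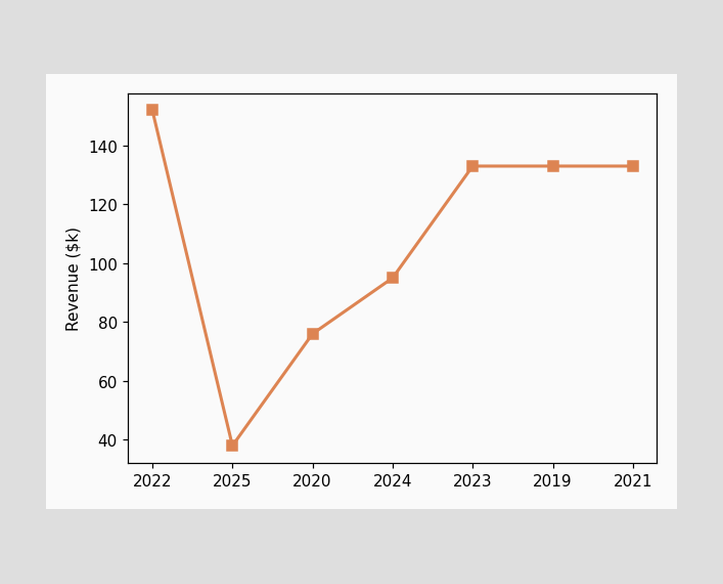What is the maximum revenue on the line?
$152k

The highest point is at 2022, and reading across to the y-axis gives $152k.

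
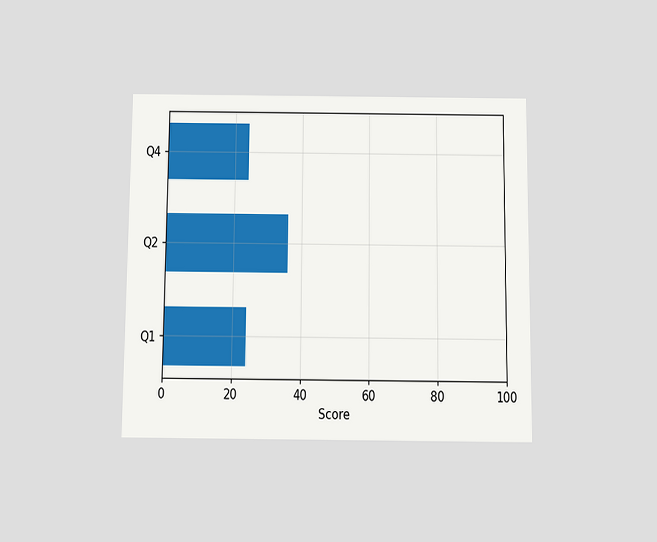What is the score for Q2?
The chart is viewed slightly from below. Reading along the chart's x-axis, the Q2 bar reaches 36.

36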